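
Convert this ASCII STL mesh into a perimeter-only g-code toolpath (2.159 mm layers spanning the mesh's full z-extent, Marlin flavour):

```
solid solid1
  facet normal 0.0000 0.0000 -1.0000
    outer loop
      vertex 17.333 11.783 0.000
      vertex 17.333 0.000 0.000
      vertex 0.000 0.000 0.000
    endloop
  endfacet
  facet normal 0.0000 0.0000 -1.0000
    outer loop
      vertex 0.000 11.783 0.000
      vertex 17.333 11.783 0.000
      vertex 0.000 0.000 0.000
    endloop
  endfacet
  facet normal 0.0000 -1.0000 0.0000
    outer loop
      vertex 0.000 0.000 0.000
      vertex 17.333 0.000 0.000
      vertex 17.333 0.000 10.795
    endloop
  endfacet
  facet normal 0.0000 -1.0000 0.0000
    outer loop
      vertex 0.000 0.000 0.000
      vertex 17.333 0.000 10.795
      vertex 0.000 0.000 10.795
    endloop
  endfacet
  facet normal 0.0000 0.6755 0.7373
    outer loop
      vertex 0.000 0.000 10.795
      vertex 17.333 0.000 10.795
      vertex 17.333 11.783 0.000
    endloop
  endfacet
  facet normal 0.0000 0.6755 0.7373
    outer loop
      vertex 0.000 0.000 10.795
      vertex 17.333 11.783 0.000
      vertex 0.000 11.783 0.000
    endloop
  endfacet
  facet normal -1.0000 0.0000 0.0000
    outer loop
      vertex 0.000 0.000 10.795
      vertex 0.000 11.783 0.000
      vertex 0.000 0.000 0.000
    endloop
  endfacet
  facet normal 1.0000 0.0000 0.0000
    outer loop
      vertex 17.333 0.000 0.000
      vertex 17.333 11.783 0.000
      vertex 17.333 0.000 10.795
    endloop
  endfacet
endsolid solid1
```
; perimeter-only toolpath
G21 ; units = mm
G90 ; absolute positioning
G28 ; home
; layer 1
G0 Z2.159
G0 X0.000 Y0.000
G1 X17.333 Y0.000
G1 X17.333 Y9.426
G1 X0.000 Y9.426
G1 X0.000 Y0.000
; layer 2
G0 Z4.318
G0 X0.000 Y0.000
G1 X17.333 Y0.000
G1 X17.333 Y7.070
G1 X0.000 Y7.070
G1 X0.000 Y0.000
; layer 3
G0 Z6.477
G0 X0.000 Y0.000
G1 X17.333 Y0.000
G1 X17.333 Y4.713
G1 X0.000 Y4.713
G1 X0.000 Y0.000
; layer 4
G0 Z8.636
G0 X0.000 Y0.000
G1 X17.333 Y0.000
G1 X17.333 Y2.357
G1 X0.000 Y2.357
G1 X0.000 Y0.000
M2 ; end

The solid is a wedge (ramp): 17.3 × 11.8 mm base, rising to 10.8 mm along the y=0 edge and sloping linearly to z=0 at y=11.8. Slicing at Δz = 2.159 mm — 5 equal slices spanning the solid's height, so layer i sits at z = i·h/5 — gives 4 non-empty perimeters. Each is a 4-segment closed polygon; G0 lifts to the layer z and rapids to the start vertex, then G1 traces the edges. The cross-section shrinks linearly with z (the slice at the apex is degenerate and omitted).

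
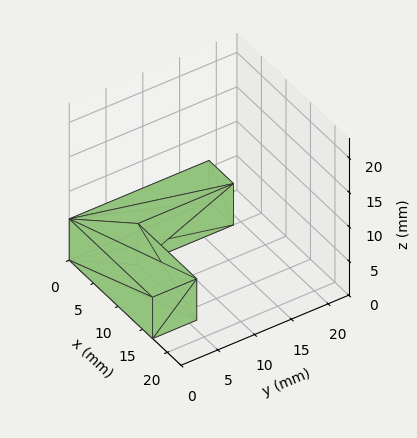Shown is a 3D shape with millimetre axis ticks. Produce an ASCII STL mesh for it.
Reading the render: the shape is an L-shaped prism: outer 17 × 19 mm, arm thicknesses ≈ 6 mm (horizontal) and 5 mm (vertical), extruded 6 mm in z (dimensions read to the nearest mm from the axis ticks). For the STL, each face is triangulated and given an outward normal.

solid part
  facet normal 0.0000 0.0000 -1.0000
    outer loop
      vertex 17.0 6.0 0.0
      vertex 17.0 0.0 0.0
      vertex 0.0 0.0 0.0
    endloop
  endfacet
  facet normal 0.0000 0.0000 -1.0000
    outer loop
      vertex 5.0 6.0 0.0
      vertex 17.0 6.0 0.0
      vertex 0.0 0.0 0.0
    endloop
  endfacet
  facet normal 0.0000 0.0000 -1.0000
    outer loop
      vertex 5.0 19.0 0.0
      vertex 5.0 6.0 0.0
      vertex 0.0 0.0 0.0
    endloop
  endfacet
  facet normal 0.0000 0.0000 -1.0000
    outer loop
      vertex 0.0 19.0 0.0
      vertex 5.0 19.0 0.0
      vertex 0.0 0.0 0.0
    endloop
  endfacet
  facet normal 0.0000 0.0000 1.0000
    outer loop
      vertex 0.0 0.0 6.0
      vertex 17.0 0.0 6.0
      vertex 17.0 6.0 6.0
    endloop
  endfacet
  facet normal 0.0000 0.0000 1.0000
    outer loop
      vertex 0.0 0.0 6.0
      vertex 17.0 6.0 6.0
      vertex 5.0 6.0 6.0
    endloop
  endfacet
  facet normal 0.0000 0.0000 1.0000
    outer loop
      vertex 0.0 0.0 6.0
      vertex 5.0 6.0 6.0
      vertex 5.0 19.0 6.0
    endloop
  endfacet
  facet normal 0.0000 0.0000 1.0000
    outer loop
      vertex 0.0 0.0 6.0
      vertex 5.0 19.0 6.0
      vertex 0.0 19.0 6.0
    endloop
  endfacet
  facet normal 0.0000 -1.0000 0.0000
    outer loop
      vertex 0.0 0.0 0.0
      vertex 17.0 0.0 0.0
      vertex 17.0 0.0 6.0
    endloop
  endfacet
  facet normal 0.0000 -1.0000 0.0000
    outer loop
      vertex 0.0 0.0 0.0
      vertex 17.0 0.0 6.0
      vertex 0.0 0.0 6.0
    endloop
  endfacet
  facet normal 1.0000 0.0000 0.0000
    outer loop
      vertex 17.0 0.0 0.0
      vertex 17.0 6.0 0.0
      vertex 17.0 6.0 6.0
    endloop
  endfacet
  facet normal 1.0000 0.0000 0.0000
    outer loop
      vertex 17.0 0.0 0.0
      vertex 17.0 6.0 6.0
      vertex 17.0 0.0 6.0
    endloop
  endfacet
  facet normal 0.0000 1.0000 0.0000
    outer loop
      vertex 17.0 6.0 0.0
      vertex 5.0 6.0 0.0
      vertex 5.0 6.0 6.0
    endloop
  endfacet
  facet normal 0.0000 1.0000 0.0000
    outer loop
      vertex 17.0 6.0 0.0
      vertex 5.0 6.0 6.0
      vertex 17.0 6.0 6.0
    endloop
  endfacet
  facet normal 1.0000 0.0000 0.0000
    outer loop
      vertex 5.0 6.0 0.0
      vertex 5.0 19.0 0.0
      vertex 5.0 19.0 6.0
    endloop
  endfacet
  facet normal 1.0000 0.0000 0.0000
    outer loop
      vertex 5.0 6.0 0.0
      vertex 5.0 19.0 6.0
      vertex 5.0 6.0 6.0
    endloop
  endfacet
  facet normal 0.0000 1.0000 0.0000
    outer loop
      vertex 5.0 19.0 0.0
      vertex 0.0 19.0 0.0
      vertex 0.0 19.0 6.0
    endloop
  endfacet
  facet normal 0.0000 1.0000 0.0000
    outer loop
      vertex 5.0 19.0 0.0
      vertex 0.0 19.0 6.0
      vertex 5.0 19.0 6.0
    endloop
  endfacet
  facet normal -1.0000 0.0000 0.0000
    outer loop
      vertex 0.0 19.0 0.0
      vertex 0.0 0.0 0.0
      vertex 0.0 0.0 6.0
    endloop
  endfacet
  facet normal -1.0000 0.0000 0.0000
    outer loop
      vertex 0.0 19.0 0.0
      vertex 0.0 0.0 6.0
      vertex 0.0 19.0 6.0
    endloop
  endfacet
endsolid part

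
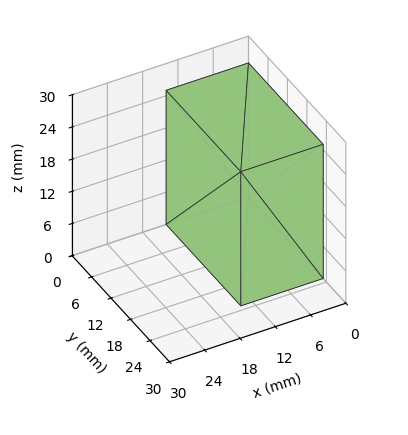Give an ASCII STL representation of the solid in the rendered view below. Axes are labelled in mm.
Reading the render: the shape is a rectangular box, roughly 14 × 23 mm footprint and 25 mm tall (dimensions read to the nearest mm from the axis ticks). For the STL, each face is triangulated and given an outward normal.

solid part
  facet normal 0.0000 0.0000 -1.0000
    outer loop
      vertex 14.0 23.0 0.0
      vertex 14.0 0.0 0.0
      vertex 0.0 0.0 0.0
    endloop
  endfacet
  facet normal 0.0000 0.0000 -1.0000
    outer loop
      vertex 0.0 23.0 0.0
      vertex 14.0 23.0 0.0
      vertex 0.0 0.0 0.0
    endloop
  endfacet
  facet normal 0.0000 0.0000 1.0000
    outer loop
      vertex 0.0 0.0 25.0
      vertex 14.0 0.0 25.0
      vertex 14.0 23.0 25.0
    endloop
  endfacet
  facet normal 0.0000 0.0000 1.0000
    outer loop
      vertex 0.0 0.0 25.0
      vertex 14.0 23.0 25.0
      vertex 0.0 23.0 25.0
    endloop
  endfacet
  facet normal 0.0000 -1.0000 0.0000
    outer loop
      vertex 0.0 0.0 0.0
      vertex 14.0 0.0 0.0
      vertex 14.0 0.0 25.0
    endloop
  endfacet
  facet normal 0.0000 -1.0000 0.0000
    outer loop
      vertex 0.0 0.0 0.0
      vertex 14.0 0.0 25.0
      vertex 0.0 0.0 25.0
    endloop
  endfacet
  facet normal 0.0000 1.0000 0.0000
    outer loop
      vertex 14.0 23.0 25.0
      vertex 14.0 23.0 0.0
      vertex 0.0 23.0 0.0
    endloop
  endfacet
  facet normal 0.0000 1.0000 0.0000
    outer loop
      vertex 0.0 23.0 25.0
      vertex 14.0 23.0 25.0
      vertex 0.0 23.0 0.0
    endloop
  endfacet
  facet normal -1.0000 0.0000 0.0000
    outer loop
      vertex 0.0 23.0 25.0
      vertex 0.0 23.0 0.0
      vertex 0.0 0.0 0.0
    endloop
  endfacet
  facet normal -1.0000 0.0000 0.0000
    outer loop
      vertex 0.0 0.0 25.0
      vertex 0.0 23.0 25.0
      vertex 0.0 0.0 0.0
    endloop
  endfacet
  facet normal 1.0000 0.0000 0.0000
    outer loop
      vertex 14.0 0.0 0.0
      vertex 14.0 23.0 0.0
      vertex 14.0 23.0 25.0
    endloop
  endfacet
  facet normal 1.0000 0.0000 0.0000
    outer loop
      vertex 14.0 0.0 0.0
      vertex 14.0 23.0 25.0
      vertex 14.0 0.0 25.0
    endloop
  endfacet
endsolid part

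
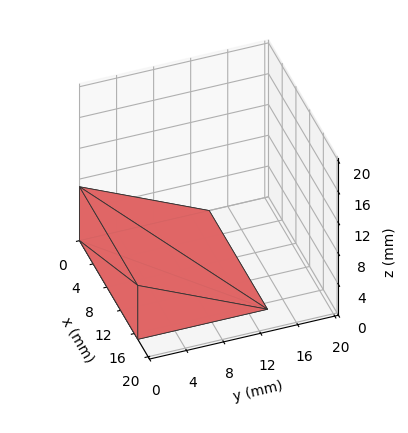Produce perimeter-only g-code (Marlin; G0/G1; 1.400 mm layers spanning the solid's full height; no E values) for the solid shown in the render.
Reading the render: the shape is a wedge (ramp): 17 × 14 mm base, rising to 7 mm along the y=0 edge and sloping linearly to z=0 at y=14 (dimensions read to the nearest mm from the axis ticks). For the g-code, the solid's height is divided into equal slices at the stated Δz and each level perimeter traced with G1 moves after a G0 lift.

; perimeter-only toolpath
G21 ; units = mm
G90 ; absolute positioning
G28 ; home
; layer 1
G0 Z1.400
G0 X0.000 Y0.000
G1 X17.000 Y0.000
G1 X17.000 Y11.200
G1 X0.000 Y11.200
G1 X0.000 Y0.000
; layer 2
G0 Z2.800
G0 X0.000 Y0.000
G1 X17.000 Y0.000
G1 X17.000 Y8.400
G1 X0.000 Y8.400
G1 X0.000 Y0.000
; layer 3
G0 Z4.200
G0 X0.000 Y0.000
G1 X17.000 Y0.000
G1 X17.000 Y5.600
G1 X0.000 Y5.600
G1 X0.000 Y0.000
; layer 4
G0 Z5.600
G0 X0.000 Y0.000
G1 X17.000 Y0.000
G1 X17.000 Y2.800
G1 X0.000 Y2.800
G1 X0.000 Y0.000
M2 ; end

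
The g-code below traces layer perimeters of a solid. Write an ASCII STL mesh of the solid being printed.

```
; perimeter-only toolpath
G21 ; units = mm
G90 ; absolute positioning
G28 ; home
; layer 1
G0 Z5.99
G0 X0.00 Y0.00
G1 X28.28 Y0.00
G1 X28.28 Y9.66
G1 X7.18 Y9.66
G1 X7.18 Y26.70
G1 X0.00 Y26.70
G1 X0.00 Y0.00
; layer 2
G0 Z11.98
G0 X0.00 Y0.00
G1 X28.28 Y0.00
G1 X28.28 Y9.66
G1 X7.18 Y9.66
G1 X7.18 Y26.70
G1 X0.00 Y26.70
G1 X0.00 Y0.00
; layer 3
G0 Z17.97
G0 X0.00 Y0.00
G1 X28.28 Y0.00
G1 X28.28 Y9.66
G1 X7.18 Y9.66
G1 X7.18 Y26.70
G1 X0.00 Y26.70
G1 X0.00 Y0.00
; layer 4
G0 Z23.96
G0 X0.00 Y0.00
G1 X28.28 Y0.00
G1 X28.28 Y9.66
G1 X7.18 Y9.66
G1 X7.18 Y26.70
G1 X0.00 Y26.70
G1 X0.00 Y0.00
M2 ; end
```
solid part
  facet normal 0.0000 0.0000 -1.0000
    outer loop
      vertex 28.28 9.66 0.00
      vertex 28.28 0.00 0.00
      vertex 0.00 0.00 0.00
    endloop
  endfacet
  facet normal 0.0000 0.0000 -1.0000
    outer loop
      vertex 7.18 9.66 0.00
      vertex 28.28 9.66 0.00
      vertex 0.00 0.00 0.00
    endloop
  endfacet
  facet normal 0.0000 0.0000 -1.0000
    outer loop
      vertex 7.18 26.70 0.00
      vertex 7.18 9.66 0.00
      vertex 0.00 0.00 0.00
    endloop
  endfacet
  facet normal 0.0000 0.0000 -1.0000
    outer loop
      vertex 0.00 26.70 0.00
      vertex 7.18 26.70 0.00
      vertex 0.00 0.00 0.00
    endloop
  endfacet
  facet normal 0.0000 0.0000 1.0000
    outer loop
      vertex 0.00 0.00 23.96
      vertex 28.28 0.00 23.96
      vertex 28.28 9.66 23.96
    endloop
  endfacet
  facet normal 0.0000 0.0000 1.0000
    outer loop
      vertex 0.00 0.00 23.96
      vertex 28.28 9.66 23.96
      vertex 7.18 9.66 23.96
    endloop
  endfacet
  facet normal 0.0000 0.0000 1.0000
    outer loop
      vertex 0.00 0.00 23.96
      vertex 7.18 9.66 23.96
      vertex 7.18 26.70 23.96
    endloop
  endfacet
  facet normal 0.0000 0.0000 1.0000
    outer loop
      vertex 0.00 0.00 23.96
      vertex 7.18 26.70 23.96
      vertex 0.00 26.70 23.96
    endloop
  endfacet
  facet normal 0.0000 -1.0000 0.0000
    outer loop
      vertex 0.00 0.00 0.00
      vertex 28.28 0.00 0.00
      vertex 28.28 0.00 23.96
    endloop
  endfacet
  facet normal 0.0000 -1.0000 0.0000
    outer loop
      vertex 0.00 0.00 0.00
      vertex 28.28 0.00 23.96
      vertex 0.00 0.00 23.96
    endloop
  endfacet
  facet normal 1.0000 0.0000 0.0000
    outer loop
      vertex 28.28 0.00 0.00
      vertex 28.28 9.66 0.00
      vertex 28.28 9.66 23.96
    endloop
  endfacet
  facet normal 1.0000 0.0000 0.0000
    outer loop
      vertex 28.28 0.00 0.00
      vertex 28.28 9.66 23.96
      vertex 28.28 0.00 23.96
    endloop
  endfacet
  facet normal 0.0000 1.0000 0.0000
    outer loop
      vertex 28.28 9.66 0.00
      vertex 7.18 9.66 0.00
      vertex 7.18 9.66 23.96
    endloop
  endfacet
  facet normal 0.0000 1.0000 0.0000
    outer loop
      vertex 28.28 9.66 0.00
      vertex 7.18 9.66 23.96
      vertex 28.28 9.66 23.96
    endloop
  endfacet
  facet normal 1.0000 0.0000 0.0000
    outer loop
      vertex 7.18 9.66 0.00
      vertex 7.18 26.70 0.00
      vertex 7.18 26.70 23.96
    endloop
  endfacet
  facet normal 1.0000 0.0000 0.0000
    outer loop
      vertex 7.18 9.66 0.00
      vertex 7.18 26.70 23.96
      vertex 7.18 9.66 23.96
    endloop
  endfacet
  facet normal 0.0000 1.0000 0.0000
    outer loop
      vertex 7.18 26.70 0.00
      vertex 0.00 26.70 0.00
      vertex 0.00 26.70 23.96
    endloop
  endfacet
  facet normal 0.0000 1.0000 0.0000
    outer loop
      vertex 7.18 26.70 0.00
      vertex 0.00 26.70 23.96
      vertex 7.18 26.70 23.96
    endloop
  endfacet
  facet normal -1.0000 0.0000 0.0000
    outer loop
      vertex 0.00 26.70 0.00
      vertex 0.00 0.00 0.00
      vertex 0.00 0.00 23.96
    endloop
  endfacet
  facet normal -1.0000 0.0000 0.0000
    outer loop
      vertex 0.00 26.70 0.00
      vertex 0.00 0.00 23.96
      vertex 0.00 26.70 23.96
    endloop
  endfacet
endsolid part

The G0 Z moves step by Δz≈5.99 mm. Every layer's G1 loop is the same polygon, so the solid is a straight extrusion of it from z=0 to z≈24. Closing with flat bottom and top caps and triangulating gives 20 facets — an L-shaped prism: outer 28.3 × 26.7 mm, arm thicknesses ≈ 9.66 mm (horizontal) and 7.18 mm (vertical), extruded 24 mm in z.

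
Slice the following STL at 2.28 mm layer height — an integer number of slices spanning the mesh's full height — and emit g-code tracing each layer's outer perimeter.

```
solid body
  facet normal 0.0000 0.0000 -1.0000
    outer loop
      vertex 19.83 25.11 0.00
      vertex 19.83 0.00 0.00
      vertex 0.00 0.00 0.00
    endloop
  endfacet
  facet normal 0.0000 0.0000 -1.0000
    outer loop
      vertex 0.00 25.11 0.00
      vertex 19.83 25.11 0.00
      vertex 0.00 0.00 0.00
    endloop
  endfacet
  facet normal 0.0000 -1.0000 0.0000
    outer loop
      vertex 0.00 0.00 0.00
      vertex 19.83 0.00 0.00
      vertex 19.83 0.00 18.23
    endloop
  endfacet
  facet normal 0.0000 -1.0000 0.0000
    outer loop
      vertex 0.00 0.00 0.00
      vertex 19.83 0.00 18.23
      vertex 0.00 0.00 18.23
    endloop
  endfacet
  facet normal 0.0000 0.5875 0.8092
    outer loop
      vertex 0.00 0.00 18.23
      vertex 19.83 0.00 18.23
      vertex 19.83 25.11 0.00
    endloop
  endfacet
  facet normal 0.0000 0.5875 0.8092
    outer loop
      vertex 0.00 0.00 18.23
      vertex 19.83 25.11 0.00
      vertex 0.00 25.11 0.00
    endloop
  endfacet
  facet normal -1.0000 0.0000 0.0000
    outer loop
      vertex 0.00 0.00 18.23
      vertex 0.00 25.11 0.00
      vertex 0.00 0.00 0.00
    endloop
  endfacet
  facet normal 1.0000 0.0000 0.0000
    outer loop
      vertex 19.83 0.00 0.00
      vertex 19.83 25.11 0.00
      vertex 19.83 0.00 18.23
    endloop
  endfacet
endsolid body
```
; perimeter-only toolpath
G21 ; units = mm
G90 ; absolute positioning
G28 ; home
; layer 1
G0 Z2.28
G0 X0.00 Y0.00
G1 X19.83 Y0.00
G1 X19.83 Y21.97
G1 X0.00 Y21.97
G1 X0.00 Y0.00
; layer 2
G0 Z4.56
G0 X0.00 Y0.00
G1 X19.83 Y0.00
G1 X19.83 Y18.83
G1 X0.00 Y18.83
G1 X0.00 Y0.00
; layer 3
G0 Z6.84
G0 X0.00 Y0.00
G1 X19.83 Y0.00
G1 X19.83 Y15.69
G1 X0.00 Y15.69
G1 X0.00 Y0.00
; layer 4
G0 Z9.12
G0 X0.00 Y0.00
G1 X19.83 Y0.00
G1 X19.83 Y12.55
G1 X0.00 Y12.55
G1 X0.00 Y0.00
; layer 5
G0 Z11.39
G0 X0.00 Y0.00
G1 X19.83 Y0.00
G1 X19.83 Y9.42
G1 X0.00 Y9.42
G1 X0.00 Y0.00
; layer 6
G0 Z13.67
G0 X0.00 Y0.00
G1 X19.83 Y0.00
G1 X19.83 Y6.28
G1 X0.00 Y6.28
G1 X0.00 Y0.00
; layer 7
G0 Z15.95
G0 X0.00 Y0.00
G1 X19.83 Y0.00
G1 X19.83 Y3.14
G1 X0.00 Y3.14
G1 X0.00 Y0.00
M2 ; end

The solid is a wedge (ramp): 19.8 × 25.1 mm base, rising to 18.2 mm along the y=0 edge and sloping linearly to z=0 at y=25.1. Slicing at Δz = 2.28 mm — 8 equal slices spanning the solid's height, so layer i sits at z = i·h/8 — gives 7 non-empty perimeters. Each is a 4-segment closed polygon; G0 lifts to the layer z and rapids to the start vertex, then G1 traces the edges. The cross-section shrinks linearly with z (the slice at the apex is degenerate and omitted).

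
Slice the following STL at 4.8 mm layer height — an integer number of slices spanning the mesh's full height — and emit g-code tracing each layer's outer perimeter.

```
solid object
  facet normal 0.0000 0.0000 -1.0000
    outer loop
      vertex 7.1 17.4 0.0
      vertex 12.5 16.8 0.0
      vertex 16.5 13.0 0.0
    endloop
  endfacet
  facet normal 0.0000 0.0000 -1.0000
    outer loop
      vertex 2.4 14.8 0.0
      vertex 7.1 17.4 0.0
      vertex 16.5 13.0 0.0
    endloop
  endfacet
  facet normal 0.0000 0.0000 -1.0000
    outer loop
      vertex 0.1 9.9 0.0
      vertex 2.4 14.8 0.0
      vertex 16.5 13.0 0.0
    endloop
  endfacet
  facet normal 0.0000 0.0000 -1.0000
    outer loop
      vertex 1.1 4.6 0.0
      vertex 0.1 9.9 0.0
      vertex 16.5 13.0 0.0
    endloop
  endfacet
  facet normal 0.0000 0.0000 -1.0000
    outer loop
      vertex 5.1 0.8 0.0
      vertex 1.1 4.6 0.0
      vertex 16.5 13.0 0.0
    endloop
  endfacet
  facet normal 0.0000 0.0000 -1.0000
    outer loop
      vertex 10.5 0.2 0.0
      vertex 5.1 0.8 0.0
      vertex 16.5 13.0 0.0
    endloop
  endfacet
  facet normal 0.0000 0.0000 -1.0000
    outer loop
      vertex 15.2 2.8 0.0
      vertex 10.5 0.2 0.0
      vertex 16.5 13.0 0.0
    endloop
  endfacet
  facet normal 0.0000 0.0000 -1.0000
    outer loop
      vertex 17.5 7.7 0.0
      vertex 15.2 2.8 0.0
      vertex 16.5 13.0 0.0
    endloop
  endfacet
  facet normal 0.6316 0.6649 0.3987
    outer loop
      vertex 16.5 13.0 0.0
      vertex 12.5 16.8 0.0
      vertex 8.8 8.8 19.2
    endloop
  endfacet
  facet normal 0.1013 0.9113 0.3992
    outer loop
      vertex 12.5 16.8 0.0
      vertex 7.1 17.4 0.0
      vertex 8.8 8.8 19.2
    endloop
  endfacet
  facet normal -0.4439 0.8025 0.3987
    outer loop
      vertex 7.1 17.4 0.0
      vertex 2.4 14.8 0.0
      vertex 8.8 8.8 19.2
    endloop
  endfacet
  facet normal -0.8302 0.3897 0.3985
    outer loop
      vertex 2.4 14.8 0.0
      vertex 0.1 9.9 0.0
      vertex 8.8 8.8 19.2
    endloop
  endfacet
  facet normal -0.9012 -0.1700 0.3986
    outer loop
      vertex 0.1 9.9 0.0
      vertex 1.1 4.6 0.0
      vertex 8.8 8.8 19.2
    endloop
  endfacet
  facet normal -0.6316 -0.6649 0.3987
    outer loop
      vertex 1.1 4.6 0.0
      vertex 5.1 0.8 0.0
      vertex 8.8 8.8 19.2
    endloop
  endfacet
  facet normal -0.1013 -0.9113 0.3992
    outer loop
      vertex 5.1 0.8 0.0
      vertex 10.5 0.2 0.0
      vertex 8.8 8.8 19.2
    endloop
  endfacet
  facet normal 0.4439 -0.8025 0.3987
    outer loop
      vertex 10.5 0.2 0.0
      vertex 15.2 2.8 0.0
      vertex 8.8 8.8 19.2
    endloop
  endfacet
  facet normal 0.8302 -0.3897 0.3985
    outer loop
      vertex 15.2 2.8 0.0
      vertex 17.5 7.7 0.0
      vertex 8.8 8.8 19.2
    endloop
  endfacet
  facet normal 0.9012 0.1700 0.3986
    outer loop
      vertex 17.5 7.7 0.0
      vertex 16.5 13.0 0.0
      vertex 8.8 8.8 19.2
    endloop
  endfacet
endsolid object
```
; perimeter-only toolpath
G21 ; units = mm
G90 ; absolute positioning
G28 ; home
; layer 1
G0 Z4.8
G0 X14.6 Y11.9
G1 X11.6 Y14.8
G1 X7.5 Y15.2
G1 X4.0 Y13.3
G1 X2.3 Y9.6
G1 X3.0 Y5.7
G1 X6.0 Y2.8
G1 X10.1 Y2.4
G1 X13.6 Y4.3
G1 X15.3 Y8.0
G1 X14.6 Y11.9
; layer 2
G0 Z9.6
G0 X12.7 Y10.9
G1 X10.7 Y12.8
G1 X8.0 Y13.1
G1 X5.6 Y11.8
G1 X4.5 Y9.4
G1 X5.0 Y6.7
G1 X7.0 Y4.8
G1 X9.7 Y4.5
G1 X12.0 Y5.8
G1 X13.2 Y8.2
G1 X12.7 Y10.9
; layer 3
G0 Z14.4
G0 X10.7 Y9.9
G1 X9.7 Y10.8
G1 X8.4 Y10.9
G1 X7.2 Y10.3
G1 X6.6 Y9.1
G1 X6.9 Y7.8
G1 X7.9 Y6.8
G1 X9.2 Y6.7
G1 X10.4 Y7.3
G1 X11.0 Y8.5
G1 X10.7 Y9.9
M2 ; end

The solid is a regular 10-sided pyramid, base circumscribed radius ≈ 8.8 mm, apex at z ≈ 19.2 mm. Slicing at Δz = 4.8 mm — 4 equal slices spanning the solid's height, so layer i sits at z = i·h/4 — gives 3 non-empty perimeters. Each is a 10-segment closed polygon; G0 lifts to the layer z and rapids to the start vertex, then G1 traces the edges. The cross-section shrinks linearly with z (the slice at the apex is degenerate and omitted).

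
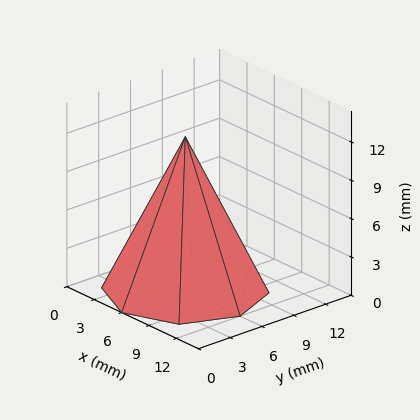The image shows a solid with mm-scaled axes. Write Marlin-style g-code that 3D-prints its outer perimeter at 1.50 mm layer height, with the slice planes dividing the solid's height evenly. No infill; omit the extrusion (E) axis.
Reading the render: the shape is a regular 8-sided pyramid, base circumscribed radius ≈ 6 mm, apex at z ≈ 12 mm (dimensions read to the nearest mm from the axis ticks). For the g-code, the solid's height is divided into equal slices at the stated Δz and each level perimeter traced with G1 moves after a G0 lift.

; perimeter-only toolpath
G21 ; units = mm
G90 ; absolute positioning
G28 ; home
; layer 1
G0 Z1.50
G0 X11.25 Y6.00
G1 X9.71 Y9.71
G1 X6.00 Y11.25
G1 X2.29 Y9.71
G1 X0.75 Y6.00
G1 X2.29 Y2.29
G1 X6.00 Y0.75
G1 X9.71 Y2.29
G1 X11.25 Y6.00
; layer 2
G0 Z3.00
G0 X10.50 Y6.00
G1 X9.18 Y9.18
G1 X6.00 Y10.50
G1 X2.82 Y9.18
G1 X1.50 Y6.00
G1 X2.82 Y2.82
G1 X6.00 Y1.50
G1 X9.18 Y2.82
G1 X10.50 Y6.00
; layer 3
G0 Z4.50
G0 X9.75 Y6.00
G1 X8.65 Y8.65
G1 X6.00 Y9.75
G1 X3.35 Y8.65
G1 X2.25 Y6.00
G1 X3.35 Y3.35
G1 X6.00 Y2.25
G1 X8.65 Y3.35
G1 X9.75 Y6.00
; layer 4
G0 Z6.00
G0 X9.00 Y6.00
G1 X8.12 Y8.12
G1 X6.00 Y9.00
G1 X3.88 Y8.12
G1 X3.00 Y6.00
G1 X3.88 Y3.88
G1 X6.00 Y3.00
G1 X8.12 Y3.88
G1 X9.00 Y6.00
; layer 5
G0 Z7.50
G0 X8.25 Y6.00
G1 X7.59 Y7.59
G1 X6.00 Y8.25
G1 X4.41 Y7.59
G1 X3.75 Y6.00
G1 X4.41 Y4.41
G1 X6.00 Y3.75
G1 X7.59 Y4.41
G1 X8.25 Y6.00
; layer 6
G0 Z9.00
G0 X7.50 Y6.00
G1 X7.06 Y7.06
G1 X6.00 Y7.50
G1 X4.94 Y7.06
G1 X4.50 Y6.00
G1 X4.94 Y4.94
G1 X6.00 Y4.50
G1 X7.06 Y4.94
G1 X7.50 Y6.00
; layer 7
G0 Z10.50
G0 X6.75 Y6.00
G1 X6.53 Y6.53
G1 X6.00 Y6.75
G1 X5.47 Y6.53
G1 X5.25 Y6.00
G1 X5.47 Y5.47
G1 X6.00 Y5.25
G1 X6.53 Y5.47
G1 X6.75 Y6.00
M2 ; end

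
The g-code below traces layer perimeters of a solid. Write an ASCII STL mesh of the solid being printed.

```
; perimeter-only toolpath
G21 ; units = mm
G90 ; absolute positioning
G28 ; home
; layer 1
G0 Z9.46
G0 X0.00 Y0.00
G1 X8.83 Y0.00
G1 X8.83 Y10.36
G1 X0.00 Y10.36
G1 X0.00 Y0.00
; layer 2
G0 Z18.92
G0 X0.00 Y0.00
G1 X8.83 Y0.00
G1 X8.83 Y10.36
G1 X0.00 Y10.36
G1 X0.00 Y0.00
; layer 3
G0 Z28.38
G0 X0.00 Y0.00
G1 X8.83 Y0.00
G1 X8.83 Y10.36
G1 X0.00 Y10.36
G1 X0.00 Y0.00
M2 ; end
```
solid part
  facet normal 0.0000 0.0000 -1.0000
    outer loop
      vertex 8.83 10.36 0.00
      vertex 8.83 0.00 0.00
      vertex 0.00 0.00 0.00
    endloop
  endfacet
  facet normal 0.0000 0.0000 -1.0000
    outer loop
      vertex 0.00 10.36 0.00
      vertex 8.83 10.36 0.00
      vertex 0.00 0.00 0.00
    endloop
  endfacet
  facet normal 0.0000 0.0000 1.0000
    outer loop
      vertex 0.00 0.00 28.38
      vertex 8.83 0.00 28.38
      vertex 8.83 10.36 28.38
    endloop
  endfacet
  facet normal 0.0000 0.0000 1.0000
    outer loop
      vertex 0.00 0.00 28.38
      vertex 8.83 10.36 28.38
      vertex 0.00 10.36 28.38
    endloop
  endfacet
  facet normal 0.0000 -1.0000 0.0000
    outer loop
      vertex 0.00 0.00 0.00
      vertex 8.83 0.00 0.00
      vertex 8.83 0.00 28.38
    endloop
  endfacet
  facet normal 0.0000 -1.0000 0.0000
    outer loop
      vertex 0.00 0.00 0.00
      vertex 8.83 0.00 28.38
      vertex 0.00 0.00 28.38
    endloop
  endfacet
  facet normal 0.0000 1.0000 0.0000
    outer loop
      vertex 8.83 10.36 28.38
      vertex 8.83 10.36 0.00
      vertex 0.00 10.36 0.00
    endloop
  endfacet
  facet normal 0.0000 1.0000 0.0000
    outer loop
      vertex 0.00 10.36 28.38
      vertex 8.83 10.36 28.38
      vertex 0.00 10.36 0.00
    endloop
  endfacet
  facet normal -1.0000 0.0000 0.0000
    outer loop
      vertex 0.00 10.36 28.38
      vertex 0.00 10.36 0.00
      vertex 0.00 0.00 0.00
    endloop
  endfacet
  facet normal -1.0000 0.0000 0.0000
    outer loop
      vertex 0.00 0.00 28.38
      vertex 0.00 10.36 28.38
      vertex 0.00 0.00 0.00
    endloop
  endfacet
  facet normal 1.0000 0.0000 0.0000
    outer loop
      vertex 8.83 0.00 0.00
      vertex 8.83 10.36 0.00
      vertex 8.83 10.36 28.38
    endloop
  endfacet
  facet normal 1.0000 0.0000 0.0000
    outer loop
      vertex 8.83 0.00 0.00
      vertex 8.83 10.36 28.38
      vertex 8.83 0.00 28.38
    endloop
  endfacet
endsolid part

The G0 Z moves step by Δz≈9.46 mm. Every layer's G1 loop is the same polygon, so the solid is a straight extrusion of it from z=0 to z≈28.4. Closing with flat bottom and top caps and triangulating gives 12 facets — a rectangular box, roughly 8.83 × 10.4 mm footprint and 28.4 mm tall.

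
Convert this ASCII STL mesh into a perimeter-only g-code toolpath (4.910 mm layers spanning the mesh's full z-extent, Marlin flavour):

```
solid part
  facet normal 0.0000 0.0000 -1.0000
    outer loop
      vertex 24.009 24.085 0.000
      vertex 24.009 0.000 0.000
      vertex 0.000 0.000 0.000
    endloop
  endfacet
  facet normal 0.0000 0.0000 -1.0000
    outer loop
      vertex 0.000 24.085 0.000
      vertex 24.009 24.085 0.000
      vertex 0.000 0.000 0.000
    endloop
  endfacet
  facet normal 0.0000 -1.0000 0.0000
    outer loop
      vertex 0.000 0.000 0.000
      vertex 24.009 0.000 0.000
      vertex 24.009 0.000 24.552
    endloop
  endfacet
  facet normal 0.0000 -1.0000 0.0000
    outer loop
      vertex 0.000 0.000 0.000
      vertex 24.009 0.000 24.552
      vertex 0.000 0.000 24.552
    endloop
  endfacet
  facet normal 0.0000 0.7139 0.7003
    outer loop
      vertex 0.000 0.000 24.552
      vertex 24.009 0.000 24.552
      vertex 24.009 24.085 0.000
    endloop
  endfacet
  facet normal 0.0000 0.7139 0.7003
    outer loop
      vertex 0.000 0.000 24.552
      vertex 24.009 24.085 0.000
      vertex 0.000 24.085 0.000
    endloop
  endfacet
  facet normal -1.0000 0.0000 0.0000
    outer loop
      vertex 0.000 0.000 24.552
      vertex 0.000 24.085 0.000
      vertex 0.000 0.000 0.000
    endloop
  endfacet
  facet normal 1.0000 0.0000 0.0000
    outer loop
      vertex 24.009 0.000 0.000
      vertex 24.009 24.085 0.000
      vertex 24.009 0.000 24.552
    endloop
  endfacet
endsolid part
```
; perimeter-only toolpath
G21 ; units = mm
G90 ; absolute positioning
G28 ; home
; layer 1
G0 Z4.910
G0 X0.000 Y0.000
G1 X24.009 Y0.000
G1 X24.009 Y19.268
G1 X0.000 Y19.268
G1 X0.000 Y0.000
; layer 2
G0 Z9.821
G0 X0.000 Y0.000
G1 X24.009 Y0.000
G1 X24.009 Y14.451
G1 X0.000 Y14.451
G1 X0.000 Y0.000
; layer 3
G0 Z14.731
G0 X0.000 Y0.000
G1 X24.009 Y0.000
G1 X24.009 Y9.634
G1 X0.000 Y9.634
G1 X0.000 Y0.000
; layer 4
G0 Z19.642
G0 X0.000 Y0.000
G1 X24.009 Y0.000
G1 X24.009 Y4.817
G1 X0.000 Y4.817
G1 X0.000 Y0.000
M2 ; end

The solid is a wedge (ramp): 24 × 24.1 mm base, rising to 24.6 mm along the y=0 edge and sloping linearly to z=0 at y=24.1. Slicing at Δz = 4.910 mm — 5 equal slices spanning the solid's height, so layer i sits at z = i·h/5 — gives 4 non-empty perimeters. Each is a 4-segment closed polygon; G0 lifts to the layer z and rapids to the start vertex, then G1 traces the edges. The cross-section shrinks linearly with z (the slice at the apex is degenerate and omitted).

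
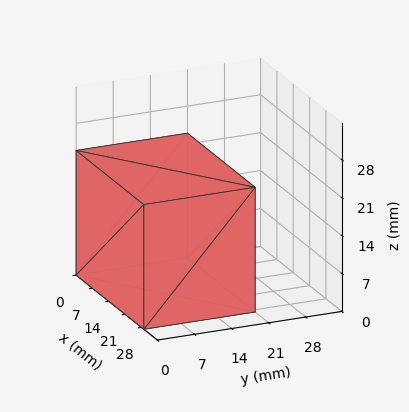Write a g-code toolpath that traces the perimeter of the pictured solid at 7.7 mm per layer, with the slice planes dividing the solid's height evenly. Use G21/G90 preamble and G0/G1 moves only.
Reading the render: the shape is a rectangular box, roughly 29 × 21 mm footprint and 23 mm tall (dimensions read to the nearest mm from the axis ticks). For the g-code, the solid's height is divided into equal slices at the stated Δz and each level perimeter traced with G1 moves after a G0 lift.

; perimeter-only toolpath
G21 ; units = mm
G90 ; absolute positioning
G28 ; home
; layer 1
G0 Z7.7
G0 X0.0 Y0.0
G1 X29.0 Y0.0
G1 X29.0 Y21.0
G1 X0.0 Y21.0
G1 X0.0 Y0.0
; layer 2
G0 Z15.3
G0 X0.0 Y0.0
G1 X29.0 Y0.0
G1 X29.0 Y21.0
G1 X0.0 Y21.0
G1 X0.0 Y0.0
; layer 3
G0 Z23.0
G0 X0.0 Y0.0
G1 X29.0 Y0.0
G1 X29.0 Y21.0
G1 X0.0 Y21.0
G1 X0.0 Y0.0
M2 ; end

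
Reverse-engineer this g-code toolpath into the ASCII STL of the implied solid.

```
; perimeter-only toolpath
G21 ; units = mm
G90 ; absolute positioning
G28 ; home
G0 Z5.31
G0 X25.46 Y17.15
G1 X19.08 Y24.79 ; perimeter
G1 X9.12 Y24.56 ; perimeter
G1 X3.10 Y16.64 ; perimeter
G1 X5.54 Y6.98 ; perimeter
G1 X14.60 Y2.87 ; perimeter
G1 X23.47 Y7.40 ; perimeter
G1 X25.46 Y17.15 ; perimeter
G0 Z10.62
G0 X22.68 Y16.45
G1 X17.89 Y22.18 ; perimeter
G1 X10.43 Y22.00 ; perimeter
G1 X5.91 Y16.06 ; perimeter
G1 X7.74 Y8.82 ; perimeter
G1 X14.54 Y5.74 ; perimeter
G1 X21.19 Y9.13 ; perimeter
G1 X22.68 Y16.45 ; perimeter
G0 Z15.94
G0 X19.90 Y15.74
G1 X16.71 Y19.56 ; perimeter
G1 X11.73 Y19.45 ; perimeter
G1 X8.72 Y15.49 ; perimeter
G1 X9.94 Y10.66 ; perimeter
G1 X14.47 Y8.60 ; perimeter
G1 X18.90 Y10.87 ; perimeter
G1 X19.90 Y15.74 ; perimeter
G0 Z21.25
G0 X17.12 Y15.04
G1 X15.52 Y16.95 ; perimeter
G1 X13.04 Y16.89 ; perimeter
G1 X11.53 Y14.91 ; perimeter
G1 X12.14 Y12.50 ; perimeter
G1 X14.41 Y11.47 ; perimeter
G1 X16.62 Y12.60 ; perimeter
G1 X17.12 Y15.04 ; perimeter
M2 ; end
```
solid part
  facet normal 0.0000 0.0000 -1.0000
    outer loop
      vertex 7.82 27.11 0.00
      vertex 20.26 27.40 0.00
      vertex 28.24 17.85 0.00
    endloop
  endfacet
  facet normal 0.0000 0.0000 -1.0000
    outer loop
      vertex 0.29 17.21 0.00
      vertex 7.82 27.11 0.00
      vertex 28.24 17.85 0.00
    endloop
  endfacet
  facet normal 0.0000 0.0000 -1.0000
    outer loop
      vertex 3.34 5.14 0.00
      vertex 0.29 17.21 0.00
      vertex 28.24 17.85 0.00
    endloop
  endfacet
  facet normal 0.0000 0.0000 -1.0000
    outer loop
      vertex 14.67 0.00 0.00
      vertex 3.34 5.14 0.00
      vertex 28.24 17.85 0.00
    endloop
  endfacet
  facet normal 0.0000 0.0000 -1.0000
    outer loop
      vertex 25.75 5.66 0.00
      vertex 14.67 0.00 0.00
      vertex 28.24 17.85 0.00
    endloop
  endfacet
  facet normal 0.6901 0.5766 0.4374
    outer loop
      vertex 28.24 17.85 0.00
      vertex 20.26 27.40 0.00
      vertex 14.34 14.34 26.56
    endloop
  endfacet
  facet normal -0.0210 0.8990 0.4374
    outer loop
      vertex 20.26 27.40 0.00
      vertex 7.82 27.11 0.00
      vertex 14.34 14.34 26.56
    endloop
  endfacet
  facet normal -0.7157 0.5444 0.4374
    outer loop
      vertex 7.82 27.11 0.00
      vertex 0.29 17.21 0.00
      vertex 14.34 14.34 26.56
    endloop
  endfacet
  facet normal -0.8719 -0.2203 0.4374
    outer loop
      vertex 0.29 17.21 0.00
      vertex 3.34 5.14 0.00
      vertex 14.34 14.34 26.56
    endloop
  endfacet
  facet normal -0.3715 -0.8189 0.4375
    outer loop
      vertex 3.34 5.14 0.00
      vertex 14.67 0.00 0.00
      vertex 14.34 14.34 26.56
    endloop
  endfacet
  facet normal 0.4091 -0.8008 0.4374
    outer loop
      vertex 14.67 0.00 0.00
      vertex 25.75 5.66 0.00
      vertex 14.34 14.34 26.56
    endloop
  endfacet
  facet normal 0.8811 -0.1800 0.4373
    outer loop
      vertex 25.75 5.66 0.00
      vertex 28.24 17.85 0.00
      vertex 14.34 14.34 26.56
    endloop
  endfacet
endsolid part

The G0 Z moves step by Δz≈5.31 mm. The G1 loops shrink linearly with z, so the solid tapers from its base footprint up to z≈26.6. Closing with a flat bottom cap and the tapered top and triangulating gives 12 facets — a regular 7-sided pyramid, base circumscribed radius ≈ 14.3 mm, apex at z ≈ 26.6 mm.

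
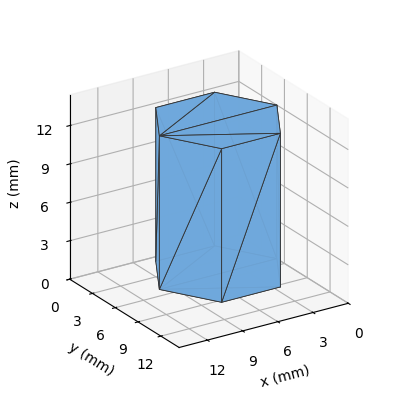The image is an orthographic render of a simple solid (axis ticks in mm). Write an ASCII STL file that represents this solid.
Reading the render: the shape is a regular 6-sided prism (a cylinder approximated with 6 flat sides), circumscribed radius ≈ 5 mm, height ≈ 12 mm (dimensions read to the nearest mm from the axis ticks). For the STL, each face is triangulated and given an outward normal.

solid part
  facet normal 0.0000 0.0000 -1.0000
    outer loop
      vertex 2.500 9.330 0.000
      vertex 7.500 9.330 0.000
      vertex 10.000 5.000 0.000
    endloop
  endfacet
  facet normal 0.0000 0.0000 -1.0000
    outer loop
      vertex 0.000 5.000 0.000
      vertex 2.500 9.330 0.000
      vertex 10.000 5.000 0.000
    endloop
  endfacet
  facet normal 0.0000 0.0000 -1.0000
    outer loop
      vertex 2.500 0.670 0.000
      vertex 0.000 5.000 0.000
      vertex 10.000 5.000 0.000
    endloop
  endfacet
  facet normal 0.0000 0.0000 -1.0000
    outer loop
      vertex 7.500 0.670 0.000
      vertex 2.500 0.670 0.000
      vertex 10.000 5.000 0.000
    endloop
  endfacet
  facet normal 0.0000 0.0000 1.0000
    outer loop
      vertex 10.000 5.000 12.000
      vertex 7.500 9.330 12.000
      vertex 2.500 9.330 12.000
    endloop
  endfacet
  facet normal 0.0000 0.0000 1.0000
    outer loop
      vertex 10.000 5.000 12.000
      vertex 2.500 9.330 12.000
      vertex 0.000 5.000 12.000
    endloop
  endfacet
  facet normal 0.0000 0.0000 1.0000
    outer loop
      vertex 10.000 5.000 12.000
      vertex 0.000 5.000 12.000
      vertex 2.500 0.670 12.000
    endloop
  endfacet
  facet normal 0.0000 0.0000 1.0000
    outer loop
      vertex 10.000 5.000 12.000
      vertex 2.500 0.670 12.000
      vertex 7.500 0.670 12.000
    endloop
  endfacet
  facet normal 0.8660 0.5000 0.0000
    outer loop
      vertex 10.000 5.000 0.000
      vertex 7.500 9.330 0.000
      vertex 7.500 9.330 12.000
    endloop
  endfacet
  facet normal 0.8660 0.5000 0.0000
    outer loop
      vertex 10.000 5.000 0.000
      vertex 7.500 9.330 12.000
      vertex 10.000 5.000 12.000
    endloop
  endfacet
  facet normal 0.0000 1.0000 0.0000
    outer loop
      vertex 7.500 9.330 0.000
      vertex 2.500 9.330 0.000
      vertex 2.500 9.330 12.000
    endloop
  endfacet
  facet normal 0.0000 1.0000 0.0000
    outer loop
      vertex 7.500 9.330 0.000
      vertex 2.500 9.330 12.000
      vertex 7.500 9.330 12.000
    endloop
  endfacet
  facet normal -0.8660 0.5000 0.0000
    outer loop
      vertex 2.500 9.330 0.000
      vertex 0.000 5.000 0.000
      vertex 0.000 5.000 12.000
    endloop
  endfacet
  facet normal -0.8660 0.5000 0.0000
    outer loop
      vertex 2.500 9.330 0.000
      vertex 0.000 5.000 12.000
      vertex 2.500 9.330 12.000
    endloop
  endfacet
  facet normal -0.8660 -0.5000 0.0000
    outer loop
      vertex 0.000 5.000 0.000
      vertex 2.500 0.670 0.000
      vertex 2.500 0.670 12.000
    endloop
  endfacet
  facet normal -0.8660 -0.5000 0.0000
    outer loop
      vertex 0.000 5.000 0.000
      vertex 2.500 0.670 12.000
      vertex 0.000 5.000 12.000
    endloop
  endfacet
  facet normal 0.0000 -1.0000 0.0000
    outer loop
      vertex 2.500 0.670 0.000
      vertex 7.500 0.670 0.000
      vertex 7.500 0.670 12.000
    endloop
  endfacet
  facet normal 0.0000 -1.0000 0.0000
    outer loop
      vertex 2.500 0.670 0.000
      vertex 7.500 0.670 12.000
      vertex 2.500 0.670 12.000
    endloop
  endfacet
  facet normal 0.8660 -0.5000 0.0000
    outer loop
      vertex 7.500 0.670 0.000
      vertex 10.000 5.000 0.000
      vertex 10.000 5.000 12.000
    endloop
  endfacet
  facet normal 0.8660 -0.5000 0.0000
    outer loop
      vertex 7.500 0.670 0.000
      vertex 10.000 5.000 12.000
      vertex 7.500 0.670 12.000
    endloop
  endfacet
endsolid part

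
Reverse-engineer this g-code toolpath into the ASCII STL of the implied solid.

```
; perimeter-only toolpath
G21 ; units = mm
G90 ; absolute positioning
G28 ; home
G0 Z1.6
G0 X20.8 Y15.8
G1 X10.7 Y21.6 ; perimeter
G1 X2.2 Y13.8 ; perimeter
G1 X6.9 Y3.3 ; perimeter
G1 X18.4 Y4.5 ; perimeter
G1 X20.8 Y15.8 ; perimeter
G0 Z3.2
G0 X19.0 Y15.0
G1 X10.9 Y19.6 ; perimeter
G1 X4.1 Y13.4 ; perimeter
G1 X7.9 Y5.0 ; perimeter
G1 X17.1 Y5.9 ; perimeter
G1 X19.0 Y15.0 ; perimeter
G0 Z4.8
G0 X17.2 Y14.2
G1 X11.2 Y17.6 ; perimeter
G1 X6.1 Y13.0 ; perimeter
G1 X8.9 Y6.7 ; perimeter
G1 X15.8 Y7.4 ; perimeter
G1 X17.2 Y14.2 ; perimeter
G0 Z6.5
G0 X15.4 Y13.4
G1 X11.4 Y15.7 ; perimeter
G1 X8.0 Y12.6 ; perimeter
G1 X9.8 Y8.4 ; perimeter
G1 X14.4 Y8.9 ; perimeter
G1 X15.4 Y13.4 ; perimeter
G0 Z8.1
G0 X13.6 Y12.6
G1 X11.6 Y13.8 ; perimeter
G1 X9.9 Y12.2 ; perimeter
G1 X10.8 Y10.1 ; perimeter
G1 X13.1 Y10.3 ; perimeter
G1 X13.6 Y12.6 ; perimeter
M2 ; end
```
solid part
  facet normal 0.0000 0.0000 -1.0000
    outer loop
      vertex 0.3 14.2 0.0
      vertex 10.5 23.5 0.0
      vertex 22.6 16.6 0.0
    endloop
  endfacet
  facet normal 0.0000 0.0000 -1.0000
    outer loop
      vertex 5.9 1.6 0.0
      vertex 0.3 14.2 0.0
      vertex 22.6 16.6 0.0
    endloop
  endfacet
  facet normal 0.0000 0.0000 -1.0000
    outer loop
      vertex 19.7 3.0 0.0
      vertex 5.9 1.6 0.0
      vertex 22.6 16.6 0.0
    endloop
  endfacet
  facet normal 0.3535 0.6200 0.7004
    outer loop
      vertex 22.6 16.6 0.0
      vertex 10.5 23.5 0.0
      vertex 11.8 11.8 9.7
    endloop
  endfacet
  facet normal -0.4808 0.5273 0.7005
    outer loop
      vertex 10.5 23.5 0.0
      vertex 0.3 14.2 0.0
      vertex 11.8 11.8 9.7
    endloop
  endfacet
  facet normal -0.6517 -0.2896 0.7010
    outer loop
      vertex 0.3 14.2 0.0
      vertex 5.9 1.6 0.0
      vertex 11.8 11.8 9.7
    endloop
  endfacet
  facet normal 0.0719 -0.7089 0.7017
    outer loop
      vertex 5.9 1.6 0.0
      vertex 19.7 3.0 0.0
      vertex 11.8 11.8 9.7
    endloop
  endfacet
  facet normal 0.6965 -0.1485 0.7020
    outer loop
      vertex 19.7 3.0 0.0
      vertex 22.6 16.6 0.0
      vertex 11.8 11.8 9.7
    endloop
  endfacet
endsolid part

The G0 Z moves step by Δz≈1.6 mm. The G1 loops shrink linearly with z, so the solid tapers from its base footprint up to z≈9.7. Closing with a flat bottom cap and the tapered top and triangulating gives 8 facets — a regular 5-sided pyramid, base circumscribed radius ≈ 11.8 mm, apex at z ≈ 9.7 mm.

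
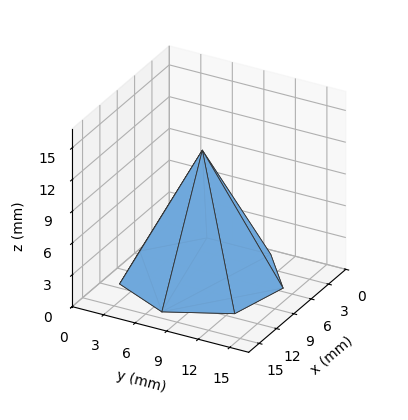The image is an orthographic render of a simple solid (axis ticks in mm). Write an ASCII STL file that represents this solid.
Reading the render: the shape is a regular 7-sided pyramid, base circumscribed radius ≈ 7 mm, apex at z ≈ 12 mm (dimensions read to the nearest mm from the axis ticks). For the STL, each face is triangulated and given an outward normal.

solid part
  facet normal 0.0000 0.0000 -1.0000
    outer loop
      vertex 5.442 13.824 0.000
      vertex 11.364 12.473 0.000
      vertex 14.000 7.000 0.000
    endloop
  endfacet
  facet normal 0.0000 0.0000 -1.0000
    outer loop
      vertex 0.693 10.037 0.000
      vertex 5.442 13.824 0.000
      vertex 14.000 7.000 0.000
    endloop
  endfacet
  facet normal 0.0000 0.0000 -1.0000
    outer loop
      vertex 0.693 3.963 0.000
      vertex 0.693 10.037 0.000
      vertex 14.000 7.000 0.000
    endloop
  endfacet
  facet normal 0.0000 0.0000 -1.0000
    outer loop
      vertex 5.442 0.176 0.000
      vertex 0.693 3.963 0.000
      vertex 14.000 7.000 0.000
    endloop
  endfacet
  facet normal 0.0000 0.0000 -1.0000
    outer loop
      vertex 11.364 1.527 0.000
      vertex 5.442 0.176 0.000
      vertex 14.000 7.000 0.000
    endloop
  endfacet
  facet normal 0.7975 0.3841 0.4652
    outer loop
      vertex 14.000 7.000 0.000
      vertex 11.364 12.473 0.000
      vertex 7.000 7.000 12.000
    endloop
  endfacet
  facet normal 0.1969 0.8630 0.4652
    outer loop
      vertex 11.364 12.473 0.000
      vertex 5.442 13.824 0.000
      vertex 7.000 7.000 12.000
    endloop
  endfacet
  facet normal -0.5519 0.6921 0.4652
    outer loop
      vertex 5.442 13.824 0.000
      vertex 0.693 10.037 0.000
      vertex 7.000 7.000 12.000
    endloop
  endfacet
  facet normal -0.8852 0.0000 0.4652
    outer loop
      vertex 0.693 10.037 0.000
      vertex 0.693 3.963 0.000
      vertex 7.000 7.000 12.000
    endloop
  endfacet
  facet normal -0.5519 -0.6921 0.4652
    outer loop
      vertex 0.693 3.963 0.000
      vertex 5.442 0.176 0.000
      vertex 7.000 7.000 12.000
    endloop
  endfacet
  facet normal 0.1969 -0.8630 0.4652
    outer loop
      vertex 5.442 0.176 0.000
      vertex 11.364 1.527 0.000
      vertex 7.000 7.000 12.000
    endloop
  endfacet
  facet normal 0.7975 -0.3841 0.4652
    outer loop
      vertex 11.364 1.527 0.000
      vertex 14.000 7.000 0.000
      vertex 7.000 7.000 12.000
    endloop
  endfacet
endsolid part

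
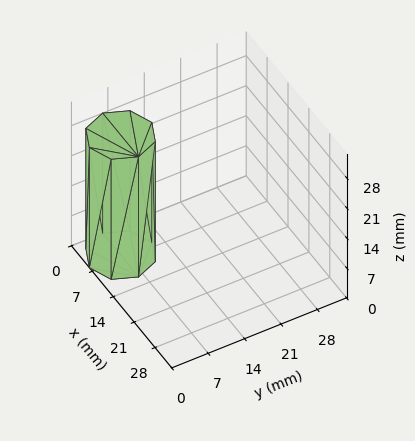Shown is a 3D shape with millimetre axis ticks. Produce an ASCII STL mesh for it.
Reading the render: the shape is a regular 8-sided prism (a cylinder approximated with 8 flat sides), circumscribed radius ≈ 6 mm, height ≈ 28 mm (dimensions read to the nearest mm from the axis ticks). For the STL, each face is triangulated and given an outward normal.

solid part
  facet normal 0.0000 0.0000 -1.0000
    outer loop
      vertex 6.00 12.00 0.00
      vertex 10.24 10.24 0.00
      vertex 12.00 6.00 0.00
    endloop
  endfacet
  facet normal 0.0000 0.0000 -1.0000
    outer loop
      vertex 1.76 10.24 0.00
      vertex 6.00 12.00 0.00
      vertex 12.00 6.00 0.00
    endloop
  endfacet
  facet normal 0.0000 0.0000 -1.0000
    outer loop
      vertex 0.00 6.00 0.00
      vertex 1.76 10.24 0.00
      vertex 12.00 6.00 0.00
    endloop
  endfacet
  facet normal 0.0000 0.0000 -1.0000
    outer loop
      vertex 1.76 1.76 0.00
      vertex 0.00 6.00 0.00
      vertex 12.00 6.00 0.00
    endloop
  endfacet
  facet normal 0.0000 0.0000 -1.0000
    outer loop
      vertex 6.00 0.00 0.00
      vertex 1.76 1.76 0.00
      vertex 12.00 6.00 0.00
    endloop
  endfacet
  facet normal 0.0000 0.0000 -1.0000
    outer loop
      vertex 10.24 1.76 0.00
      vertex 6.00 0.00 0.00
      vertex 12.00 6.00 0.00
    endloop
  endfacet
  facet normal 0.0000 0.0000 1.0000
    outer loop
      vertex 12.00 6.00 28.00
      vertex 10.24 10.24 28.00
      vertex 6.00 12.00 28.00
    endloop
  endfacet
  facet normal 0.0000 0.0000 1.0000
    outer loop
      vertex 12.00 6.00 28.00
      vertex 6.00 12.00 28.00
      vertex 1.76 10.24 28.00
    endloop
  endfacet
  facet normal 0.0000 0.0000 1.0000
    outer loop
      vertex 12.00 6.00 28.00
      vertex 1.76 10.24 28.00
      vertex 0.00 6.00 28.00
    endloop
  endfacet
  facet normal 0.0000 0.0000 1.0000
    outer loop
      vertex 12.00 6.00 28.00
      vertex 0.00 6.00 28.00
      vertex 1.76 1.76 28.00
    endloop
  endfacet
  facet normal 0.0000 0.0000 1.0000
    outer loop
      vertex 12.00 6.00 28.00
      vertex 1.76 1.76 28.00
      vertex 6.00 0.00 28.00
    endloop
  endfacet
  facet normal 0.0000 0.0000 1.0000
    outer loop
      vertex 12.00 6.00 28.00
      vertex 6.00 0.00 28.00
      vertex 10.24 1.76 28.00
    endloop
  endfacet
  facet normal 0.9236 0.3834 0.0000
    outer loop
      vertex 12.00 6.00 0.00
      vertex 10.24 10.24 0.00
      vertex 10.24 10.24 28.00
    endloop
  endfacet
  facet normal 0.9236 0.3834 0.0000
    outer loop
      vertex 12.00 6.00 0.00
      vertex 10.24 10.24 28.00
      vertex 12.00 6.00 28.00
    endloop
  endfacet
  facet normal 0.3834 0.9236 0.0000
    outer loop
      vertex 10.24 10.24 0.00
      vertex 6.00 12.00 0.00
      vertex 6.00 12.00 28.00
    endloop
  endfacet
  facet normal 0.3834 0.9236 0.0000
    outer loop
      vertex 10.24 10.24 0.00
      vertex 6.00 12.00 28.00
      vertex 10.24 10.24 28.00
    endloop
  endfacet
  facet normal -0.3834 0.9236 0.0000
    outer loop
      vertex 6.00 12.00 0.00
      vertex 1.76 10.24 0.00
      vertex 1.76 10.24 28.00
    endloop
  endfacet
  facet normal -0.3834 0.9236 0.0000
    outer loop
      vertex 6.00 12.00 0.00
      vertex 1.76 10.24 28.00
      vertex 6.00 12.00 28.00
    endloop
  endfacet
  facet normal -0.9236 0.3834 0.0000
    outer loop
      vertex 1.76 10.24 0.00
      vertex 0.00 6.00 0.00
      vertex 0.00 6.00 28.00
    endloop
  endfacet
  facet normal -0.9236 0.3834 0.0000
    outer loop
      vertex 1.76 10.24 0.00
      vertex 0.00 6.00 28.00
      vertex 1.76 10.24 28.00
    endloop
  endfacet
  facet normal -0.9236 -0.3834 0.0000
    outer loop
      vertex 0.00 6.00 0.00
      vertex 1.76 1.76 0.00
      vertex 1.76 1.76 28.00
    endloop
  endfacet
  facet normal -0.9236 -0.3834 0.0000
    outer loop
      vertex 0.00 6.00 0.00
      vertex 1.76 1.76 28.00
      vertex 0.00 6.00 28.00
    endloop
  endfacet
  facet normal -0.3834 -0.9236 0.0000
    outer loop
      vertex 1.76 1.76 0.00
      vertex 6.00 0.00 0.00
      vertex 6.00 0.00 28.00
    endloop
  endfacet
  facet normal -0.3834 -0.9236 0.0000
    outer loop
      vertex 1.76 1.76 0.00
      vertex 6.00 0.00 28.00
      vertex 1.76 1.76 28.00
    endloop
  endfacet
  facet normal 0.3834 -0.9236 0.0000
    outer loop
      vertex 6.00 0.00 0.00
      vertex 10.24 1.76 0.00
      vertex 10.24 1.76 28.00
    endloop
  endfacet
  facet normal 0.3834 -0.9236 0.0000
    outer loop
      vertex 6.00 0.00 0.00
      vertex 10.24 1.76 28.00
      vertex 6.00 0.00 28.00
    endloop
  endfacet
  facet normal 0.9236 -0.3834 0.0000
    outer loop
      vertex 10.24 1.76 0.00
      vertex 12.00 6.00 0.00
      vertex 12.00 6.00 28.00
    endloop
  endfacet
  facet normal 0.9236 -0.3834 0.0000
    outer loop
      vertex 10.24 1.76 0.00
      vertex 12.00 6.00 28.00
      vertex 10.24 1.76 28.00
    endloop
  endfacet
endsolid part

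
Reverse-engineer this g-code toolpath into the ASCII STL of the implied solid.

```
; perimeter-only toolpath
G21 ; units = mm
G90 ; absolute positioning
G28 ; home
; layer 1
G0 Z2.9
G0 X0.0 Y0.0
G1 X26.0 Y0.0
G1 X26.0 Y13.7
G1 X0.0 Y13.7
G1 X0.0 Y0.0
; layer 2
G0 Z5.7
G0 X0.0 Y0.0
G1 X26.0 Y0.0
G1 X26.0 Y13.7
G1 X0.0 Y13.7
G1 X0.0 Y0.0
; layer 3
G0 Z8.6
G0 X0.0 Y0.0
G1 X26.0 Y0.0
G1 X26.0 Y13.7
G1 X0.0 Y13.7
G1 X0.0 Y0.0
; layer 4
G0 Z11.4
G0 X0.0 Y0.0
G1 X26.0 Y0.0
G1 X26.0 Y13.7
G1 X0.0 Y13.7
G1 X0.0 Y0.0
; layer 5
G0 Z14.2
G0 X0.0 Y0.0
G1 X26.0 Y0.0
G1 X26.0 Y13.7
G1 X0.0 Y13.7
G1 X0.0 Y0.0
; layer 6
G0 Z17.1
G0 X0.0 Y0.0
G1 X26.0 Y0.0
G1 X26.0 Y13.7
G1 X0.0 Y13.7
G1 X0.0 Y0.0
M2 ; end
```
solid part
  facet normal 0.0000 0.0000 -1.0000
    outer loop
      vertex 26.0 13.7 0.0
      vertex 26.0 0.0 0.0
      vertex 0.0 0.0 0.0
    endloop
  endfacet
  facet normal 0.0000 0.0000 -1.0000
    outer loop
      vertex 0.0 13.7 0.0
      vertex 26.0 13.7 0.0
      vertex 0.0 0.0 0.0
    endloop
  endfacet
  facet normal 0.0000 0.0000 1.0000
    outer loop
      vertex 0.0 0.0 17.1
      vertex 26.0 0.0 17.1
      vertex 26.0 13.7 17.1
    endloop
  endfacet
  facet normal 0.0000 0.0000 1.0000
    outer loop
      vertex 0.0 0.0 17.1
      vertex 26.0 13.7 17.1
      vertex 0.0 13.7 17.1
    endloop
  endfacet
  facet normal 0.0000 -1.0000 0.0000
    outer loop
      vertex 0.0 0.0 0.0
      vertex 26.0 0.0 0.0
      vertex 26.0 0.0 17.1
    endloop
  endfacet
  facet normal 0.0000 -1.0000 0.0000
    outer loop
      vertex 0.0 0.0 0.0
      vertex 26.0 0.0 17.1
      vertex 0.0 0.0 17.1
    endloop
  endfacet
  facet normal 0.0000 1.0000 0.0000
    outer loop
      vertex 26.0 13.7 17.1
      vertex 26.0 13.7 0.0
      vertex 0.0 13.7 0.0
    endloop
  endfacet
  facet normal 0.0000 1.0000 0.0000
    outer loop
      vertex 0.0 13.7 17.1
      vertex 26.0 13.7 17.1
      vertex 0.0 13.7 0.0
    endloop
  endfacet
  facet normal -1.0000 0.0000 0.0000
    outer loop
      vertex 0.0 13.7 17.1
      vertex 0.0 13.7 0.0
      vertex 0.0 0.0 0.0
    endloop
  endfacet
  facet normal -1.0000 0.0000 0.0000
    outer loop
      vertex 0.0 0.0 17.1
      vertex 0.0 13.7 17.1
      vertex 0.0 0.0 0.0
    endloop
  endfacet
  facet normal 1.0000 0.0000 0.0000
    outer loop
      vertex 26.0 0.0 0.0
      vertex 26.0 13.7 0.0
      vertex 26.0 13.7 17.1
    endloop
  endfacet
  facet normal 1.0000 0.0000 0.0000
    outer loop
      vertex 26.0 0.0 0.0
      vertex 26.0 13.7 17.1
      vertex 26.0 0.0 17.1
    endloop
  endfacet
endsolid part

The G0 Z moves step by Δz≈2.9 mm. Every layer's G1 loop is the same polygon, so the solid is a straight extrusion of it from z=0 to z≈17.1. Closing with flat bottom and top caps and triangulating gives 12 facets — a rectangular box, roughly 26 × 13.7 mm footprint and 17.1 mm tall.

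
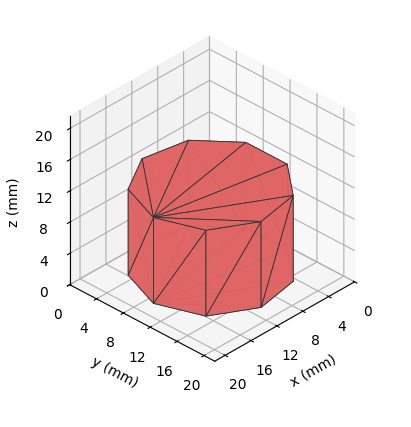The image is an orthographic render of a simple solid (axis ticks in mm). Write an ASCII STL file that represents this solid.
Reading the render: the shape is a regular 9-sided prism (a cylinder approximated with 9 flat sides), circumscribed radius ≈ 9 mm, height ≈ 11 mm (dimensions read to the nearest mm from the axis ticks). For the STL, each face is triangulated and given an outward normal.

solid part
  facet normal 0.0000 0.0000 -1.0000
    outer loop
      vertex 10.56 17.86 0.00
      vertex 15.89 14.79 0.00
      vertex 18.00 9.00 0.00
    endloop
  endfacet
  facet normal 0.0000 0.0000 -1.0000
    outer loop
      vertex 4.50 16.79 0.00
      vertex 10.56 17.86 0.00
      vertex 18.00 9.00 0.00
    endloop
  endfacet
  facet normal 0.0000 0.0000 -1.0000
    outer loop
      vertex 0.54 12.08 0.00
      vertex 4.50 16.79 0.00
      vertex 18.00 9.00 0.00
    endloop
  endfacet
  facet normal 0.0000 0.0000 -1.0000
    outer loop
      vertex 0.54 5.92 0.00
      vertex 0.54 12.08 0.00
      vertex 18.00 9.00 0.00
    endloop
  endfacet
  facet normal 0.0000 0.0000 -1.0000
    outer loop
      vertex 4.50 1.21 0.00
      vertex 0.54 5.92 0.00
      vertex 18.00 9.00 0.00
    endloop
  endfacet
  facet normal 0.0000 0.0000 -1.0000
    outer loop
      vertex 10.56 0.14 0.00
      vertex 4.50 1.21 0.00
      vertex 18.00 9.00 0.00
    endloop
  endfacet
  facet normal 0.0000 0.0000 -1.0000
    outer loop
      vertex 15.89 3.21 0.00
      vertex 10.56 0.14 0.00
      vertex 18.00 9.00 0.00
    endloop
  endfacet
  facet normal 0.0000 0.0000 1.0000
    outer loop
      vertex 18.00 9.00 11.00
      vertex 15.89 14.79 11.00
      vertex 10.56 17.86 11.00
    endloop
  endfacet
  facet normal 0.0000 0.0000 1.0000
    outer loop
      vertex 18.00 9.00 11.00
      vertex 10.56 17.86 11.00
      vertex 4.50 16.79 11.00
    endloop
  endfacet
  facet normal 0.0000 0.0000 1.0000
    outer loop
      vertex 18.00 9.00 11.00
      vertex 4.50 16.79 11.00
      vertex 0.54 12.08 11.00
    endloop
  endfacet
  facet normal 0.0000 0.0000 1.0000
    outer loop
      vertex 18.00 9.00 11.00
      vertex 0.54 12.08 11.00
      vertex 0.54 5.92 11.00
    endloop
  endfacet
  facet normal 0.0000 0.0000 1.0000
    outer loop
      vertex 18.00 9.00 11.00
      vertex 0.54 5.92 11.00
      vertex 4.50 1.21 11.00
    endloop
  endfacet
  facet normal 0.0000 0.0000 1.0000
    outer loop
      vertex 18.00 9.00 11.00
      vertex 4.50 1.21 11.00
      vertex 10.56 0.14 11.00
    endloop
  endfacet
  facet normal 0.0000 0.0000 1.0000
    outer loop
      vertex 18.00 9.00 11.00
      vertex 10.56 0.14 11.00
      vertex 15.89 3.21 11.00
    endloop
  endfacet
  facet normal 0.9396 0.3424 0.0000
    outer loop
      vertex 18.00 9.00 0.00
      vertex 15.89 14.79 0.00
      vertex 15.89 14.79 11.00
    endloop
  endfacet
  facet normal 0.9396 0.3424 0.0000
    outer loop
      vertex 18.00 9.00 0.00
      vertex 15.89 14.79 11.00
      vertex 18.00 9.00 11.00
    endloop
  endfacet
  facet normal 0.4991 0.8665 0.0000
    outer loop
      vertex 15.89 14.79 0.00
      vertex 10.56 17.86 0.00
      vertex 10.56 17.86 11.00
    endloop
  endfacet
  facet normal 0.4991 0.8665 0.0000
    outer loop
      vertex 15.89 14.79 0.00
      vertex 10.56 17.86 11.00
      vertex 15.89 14.79 11.00
    endloop
  endfacet
  facet normal -0.1739 0.9848 0.0000
    outer loop
      vertex 10.56 17.86 0.00
      vertex 4.50 16.79 0.00
      vertex 4.50 16.79 11.00
    endloop
  endfacet
  facet normal -0.1739 0.9848 0.0000
    outer loop
      vertex 10.56 17.86 0.00
      vertex 4.50 16.79 11.00
      vertex 10.56 17.86 11.00
    endloop
  endfacet
  facet normal -0.7654 0.6435 0.0000
    outer loop
      vertex 4.50 16.79 0.00
      vertex 0.54 12.08 0.00
      vertex 0.54 12.08 11.00
    endloop
  endfacet
  facet normal -0.7654 0.6435 0.0000
    outer loop
      vertex 4.50 16.79 0.00
      vertex 0.54 12.08 11.00
      vertex 4.50 16.79 11.00
    endloop
  endfacet
  facet normal -1.0000 0.0000 0.0000
    outer loop
      vertex 0.54 12.08 0.00
      vertex 0.54 5.92 0.00
      vertex 0.54 5.92 11.00
    endloop
  endfacet
  facet normal -1.0000 0.0000 0.0000
    outer loop
      vertex 0.54 12.08 0.00
      vertex 0.54 5.92 11.00
      vertex 0.54 12.08 11.00
    endloop
  endfacet
  facet normal -0.7654 -0.6435 0.0000
    outer loop
      vertex 0.54 5.92 0.00
      vertex 4.50 1.21 0.00
      vertex 4.50 1.21 11.00
    endloop
  endfacet
  facet normal -0.7654 -0.6435 0.0000
    outer loop
      vertex 0.54 5.92 0.00
      vertex 4.50 1.21 11.00
      vertex 0.54 5.92 11.00
    endloop
  endfacet
  facet normal -0.1739 -0.9848 0.0000
    outer loop
      vertex 4.50 1.21 0.00
      vertex 10.56 0.14 0.00
      vertex 10.56 0.14 11.00
    endloop
  endfacet
  facet normal -0.1739 -0.9848 0.0000
    outer loop
      vertex 4.50 1.21 0.00
      vertex 10.56 0.14 11.00
      vertex 4.50 1.21 11.00
    endloop
  endfacet
  facet normal 0.4991 -0.8665 0.0000
    outer loop
      vertex 10.56 0.14 0.00
      vertex 15.89 3.21 0.00
      vertex 15.89 3.21 11.00
    endloop
  endfacet
  facet normal 0.4991 -0.8665 0.0000
    outer loop
      vertex 10.56 0.14 0.00
      vertex 15.89 3.21 11.00
      vertex 10.56 0.14 11.00
    endloop
  endfacet
  facet normal 0.9396 -0.3424 0.0000
    outer loop
      vertex 15.89 3.21 0.00
      vertex 18.00 9.00 0.00
      vertex 18.00 9.00 11.00
    endloop
  endfacet
  facet normal 0.9396 -0.3424 0.0000
    outer loop
      vertex 15.89 3.21 0.00
      vertex 18.00 9.00 11.00
      vertex 15.89 3.21 11.00
    endloop
  endfacet
endsolid part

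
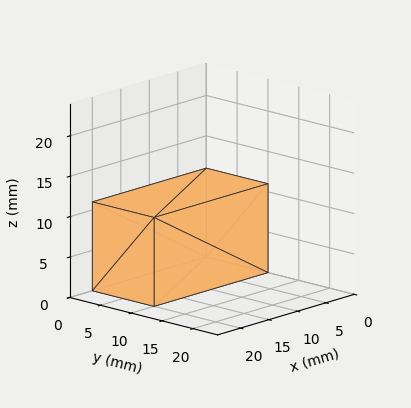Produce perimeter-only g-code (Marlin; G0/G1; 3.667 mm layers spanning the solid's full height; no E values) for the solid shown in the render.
Reading the render: the shape is a rectangular box, roughly 20 × 10 mm footprint and 11 mm tall (dimensions read to the nearest mm from the axis ticks). For the g-code, the solid's height is divided into equal slices at the stated Δz and each level perimeter traced with G1 moves after a G0 lift.

; perimeter-only toolpath
G21 ; units = mm
G90 ; absolute positioning
G28 ; home
; layer 1
G0 Z3.667
G0 X0.000 Y0.000
G1 X20.000 Y0.000
G1 X20.000 Y10.000
G1 X0.000 Y10.000
G1 X0.000 Y0.000
; layer 2
G0 Z7.333
G0 X0.000 Y0.000
G1 X20.000 Y0.000
G1 X20.000 Y10.000
G1 X0.000 Y10.000
G1 X0.000 Y0.000
; layer 3
G0 Z11.000
G0 X0.000 Y0.000
G1 X20.000 Y0.000
G1 X20.000 Y10.000
G1 X0.000 Y10.000
G1 X0.000 Y0.000
M2 ; end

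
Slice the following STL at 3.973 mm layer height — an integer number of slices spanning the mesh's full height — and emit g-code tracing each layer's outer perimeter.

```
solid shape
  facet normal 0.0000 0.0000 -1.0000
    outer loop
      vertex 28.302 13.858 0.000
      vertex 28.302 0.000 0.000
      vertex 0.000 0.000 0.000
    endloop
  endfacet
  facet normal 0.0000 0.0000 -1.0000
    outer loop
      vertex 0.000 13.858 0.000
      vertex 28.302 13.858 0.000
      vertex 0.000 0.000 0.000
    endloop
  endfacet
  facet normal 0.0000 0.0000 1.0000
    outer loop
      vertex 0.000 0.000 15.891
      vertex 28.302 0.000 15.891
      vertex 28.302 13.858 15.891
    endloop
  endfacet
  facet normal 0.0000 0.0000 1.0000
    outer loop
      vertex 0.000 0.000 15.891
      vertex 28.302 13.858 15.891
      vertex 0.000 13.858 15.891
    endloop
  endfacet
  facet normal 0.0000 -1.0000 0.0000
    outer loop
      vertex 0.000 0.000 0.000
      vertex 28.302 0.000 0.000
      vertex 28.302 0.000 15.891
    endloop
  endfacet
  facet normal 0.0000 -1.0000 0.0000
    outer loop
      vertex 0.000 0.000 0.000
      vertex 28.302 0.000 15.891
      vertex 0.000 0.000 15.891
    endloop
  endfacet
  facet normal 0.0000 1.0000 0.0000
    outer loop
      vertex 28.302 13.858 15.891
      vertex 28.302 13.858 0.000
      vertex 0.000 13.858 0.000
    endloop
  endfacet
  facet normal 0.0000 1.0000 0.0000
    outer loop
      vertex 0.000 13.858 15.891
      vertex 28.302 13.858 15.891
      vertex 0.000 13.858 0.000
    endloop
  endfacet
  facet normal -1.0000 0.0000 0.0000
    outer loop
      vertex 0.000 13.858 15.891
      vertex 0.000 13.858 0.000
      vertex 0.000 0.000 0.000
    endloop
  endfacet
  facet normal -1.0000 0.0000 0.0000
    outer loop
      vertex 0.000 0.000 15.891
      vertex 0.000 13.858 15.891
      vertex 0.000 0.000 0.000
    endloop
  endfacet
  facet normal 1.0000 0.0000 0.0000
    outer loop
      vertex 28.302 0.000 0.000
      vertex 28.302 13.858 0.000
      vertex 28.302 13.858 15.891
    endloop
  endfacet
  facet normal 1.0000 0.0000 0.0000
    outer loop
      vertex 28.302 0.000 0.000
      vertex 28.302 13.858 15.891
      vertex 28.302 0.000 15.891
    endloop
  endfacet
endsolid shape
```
; perimeter-only toolpath
G21 ; units = mm
G90 ; absolute positioning
G28 ; home
; layer 1
G0 Z3.973
G0 X0.000 Y0.000
G1 X28.302 Y0.000
G1 X28.302 Y13.858
G1 X0.000 Y13.858
G1 X0.000 Y0.000
; layer 2
G0 Z7.946
G0 X0.000 Y0.000
G1 X28.302 Y0.000
G1 X28.302 Y13.858
G1 X0.000 Y13.858
G1 X0.000 Y0.000
; layer 3
G0 Z11.918
G0 X0.000 Y0.000
G1 X28.302 Y0.000
G1 X28.302 Y13.858
G1 X0.000 Y13.858
G1 X0.000 Y0.000
; layer 4
G0 Z15.891
G0 X0.000 Y0.000
G1 X28.302 Y0.000
G1 X28.302 Y13.858
G1 X0.000 Y13.858
G1 X0.000 Y0.000
M2 ; end

The solid is a rectangular box, roughly 28.3 × 13.9 mm footprint and 15.9 mm tall. Slicing at Δz = 3.973 mm — 4 equal slices spanning the solid's height, so layer i sits at z = i·h/4 — gives 4 non-empty perimeters. Each is a 4-segment closed polygon; G0 lifts to the layer z and rapids to the start vertex, then G1 traces the edges.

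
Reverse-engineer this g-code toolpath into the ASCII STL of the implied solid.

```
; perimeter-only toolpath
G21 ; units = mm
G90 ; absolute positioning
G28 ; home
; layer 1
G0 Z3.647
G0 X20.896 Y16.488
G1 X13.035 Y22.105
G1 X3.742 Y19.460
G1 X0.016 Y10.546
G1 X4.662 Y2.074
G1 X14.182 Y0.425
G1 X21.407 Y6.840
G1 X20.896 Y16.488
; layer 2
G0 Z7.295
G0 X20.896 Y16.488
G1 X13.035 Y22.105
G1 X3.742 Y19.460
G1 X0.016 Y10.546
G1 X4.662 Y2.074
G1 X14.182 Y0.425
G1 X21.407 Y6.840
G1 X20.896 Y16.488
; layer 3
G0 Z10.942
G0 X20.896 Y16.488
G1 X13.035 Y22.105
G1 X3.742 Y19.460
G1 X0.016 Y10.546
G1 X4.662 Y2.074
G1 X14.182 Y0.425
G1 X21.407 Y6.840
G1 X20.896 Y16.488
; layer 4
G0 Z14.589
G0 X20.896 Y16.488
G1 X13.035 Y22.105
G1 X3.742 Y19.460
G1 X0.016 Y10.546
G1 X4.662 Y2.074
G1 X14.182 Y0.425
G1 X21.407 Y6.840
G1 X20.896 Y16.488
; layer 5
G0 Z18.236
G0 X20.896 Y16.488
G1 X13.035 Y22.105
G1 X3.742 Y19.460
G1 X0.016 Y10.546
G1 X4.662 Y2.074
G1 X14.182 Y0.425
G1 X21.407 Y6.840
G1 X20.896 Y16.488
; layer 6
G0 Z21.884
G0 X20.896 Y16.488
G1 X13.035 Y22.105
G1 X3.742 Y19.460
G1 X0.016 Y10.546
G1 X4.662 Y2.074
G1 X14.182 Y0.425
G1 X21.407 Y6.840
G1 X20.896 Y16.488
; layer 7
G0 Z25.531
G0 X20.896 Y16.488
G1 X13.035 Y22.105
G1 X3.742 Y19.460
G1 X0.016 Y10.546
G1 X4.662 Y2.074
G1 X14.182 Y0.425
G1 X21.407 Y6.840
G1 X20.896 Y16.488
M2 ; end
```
solid part
  facet normal 0.0000 0.0000 -1.0000
    outer loop
      vertex 3.742 19.460 0.000
      vertex 13.035 22.105 0.000
      vertex 20.896 16.488 0.000
    endloop
  endfacet
  facet normal 0.0000 0.0000 -1.0000
    outer loop
      vertex 0.016 10.546 0.000
      vertex 3.742 19.460 0.000
      vertex 20.896 16.488 0.000
    endloop
  endfacet
  facet normal 0.0000 0.0000 -1.0000
    outer loop
      vertex 4.662 2.074 0.000
      vertex 0.016 10.546 0.000
      vertex 20.896 16.488 0.000
    endloop
  endfacet
  facet normal 0.0000 0.0000 -1.0000
    outer loop
      vertex 14.182 0.425 0.000
      vertex 4.662 2.074 0.000
      vertex 20.896 16.488 0.000
    endloop
  endfacet
  facet normal 0.0000 0.0000 -1.0000
    outer loop
      vertex 21.407 6.840 0.000
      vertex 14.182 0.425 0.000
      vertex 20.896 16.488 0.000
    endloop
  endfacet
  facet normal 0.0000 0.0000 1.0000
    outer loop
      vertex 20.896 16.488 25.531
      vertex 13.035 22.105 25.531
      vertex 3.742 19.460 25.531
    endloop
  endfacet
  facet normal 0.0000 0.0000 1.0000
    outer loop
      vertex 20.896 16.488 25.531
      vertex 3.742 19.460 25.531
      vertex 0.016 10.546 25.531
    endloop
  endfacet
  facet normal 0.0000 0.0000 1.0000
    outer loop
      vertex 20.896 16.488 25.531
      vertex 0.016 10.546 25.531
      vertex 4.662 2.074 25.531
    endloop
  endfacet
  facet normal 0.0000 0.0000 1.0000
    outer loop
      vertex 20.896 16.488 25.531
      vertex 4.662 2.074 25.531
      vertex 14.182 0.425 25.531
    endloop
  endfacet
  facet normal 0.0000 0.0000 1.0000
    outer loop
      vertex 20.896 16.488 25.531
      vertex 14.182 0.425 25.531
      vertex 21.407 6.840 25.531
    endloop
  endfacet
  facet normal 0.5814 0.8136 0.0000
    outer loop
      vertex 20.896 16.488 0.000
      vertex 13.035 22.105 0.000
      vertex 13.035 22.105 25.531
    endloop
  endfacet
  facet normal 0.5814 0.8136 0.0000
    outer loop
      vertex 20.896 16.488 0.000
      vertex 13.035 22.105 25.531
      vertex 20.896 16.488 25.531
    endloop
  endfacet
  facet normal -0.2738 0.9618 0.0000
    outer loop
      vertex 13.035 22.105 0.000
      vertex 3.742 19.460 0.000
      vertex 3.742 19.460 25.531
    endloop
  endfacet
  facet normal -0.2738 0.9618 0.0000
    outer loop
      vertex 13.035 22.105 0.000
      vertex 3.742 19.460 25.531
      vertex 13.035 22.105 25.531
    endloop
  endfacet
  facet normal -0.9226 0.3857 0.0000
    outer loop
      vertex 3.742 19.460 0.000
      vertex 0.016 10.546 0.000
      vertex 0.016 10.546 25.531
    endloop
  endfacet
  facet normal -0.9226 0.3857 0.0000
    outer loop
      vertex 3.742 19.460 0.000
      vertex 0.016 10.546 25.531
      vertex 3.742 19.460 25.531
    endloop
  endfacet
  facet normal -0.8768 -0.4808 0.0000
    outer loop
      vertex 0.016 10.546 0.000
      vertex 4.662 2.074 0.000
      vertex 4.662 2.074 25.531
    endloop
  endfacet
  facet normal -0.8768 -0.4808 0.0000
    outer loop
      vertex 0.016 10.546 0.000
      vertex 4.662 2.074 25.531
      vertex 0.016 10.546 25.531
    endloop
  endfacet
  facet normal -0.1707 -0.9853 0.0000
    outer loop
      vertex 4.662 2.074 0.000
      vertex 14.182 0.425 0.000
      vertex 14.182 0.425 25.531
    endloop
  endfacet
  facet normal -0.1707 -0.9853 0.0000
    outer loop
      vertex 4.662 2.074 0.000
      vertex 14.182 0.425 25.531
      vertex 4.662 2.074 25.531
    endloop
  endfacet
  facet normal 0.6639 -0.7478 0.0000
    outer loop
      vertex 14.182 0.425 0.000
      vertex 21.407 6.840 0.000
      vertex 21.407 6.840 25.531
    endloop
  endfacet
  facet normal 0.6639 -0.7478 0.0000
    outer loop
      vertex 14.182 0.425 0.000
      vertex 21.407 6.840 25.531
      vertex 14.182 0.425 25.531
    endloop
  endfacet
  facet normal 0.9986 0.0529 0.0000
    outer loop
      vertex 21.407 6.840 0.000
      vertex 20.896 16.488 0.000
      vertex 20.896 16.488 25.531
    endloop
  endfacet
  facet normal 0.9986 0.0529 0.0000
    outer loop
      vertex 21.407 6.840 0.000
      vertex 20.896 16.488 25.531
      vertex 21.407 6.840 25.531
    endloop
  endfacet
endsolid part

The G0 Z moves step by Δz≈3.647 mm. Every layer's G1 loop is the same polygon, so the solid is a straight extrusion of it from z=0 to z≈25.5. Closing with flat bottom and top caps and triangulating gives 24 facets — a regular 7-sided prism (a cylinder approximated with 7 flat sides), circumscribed radius ≈ 11.1 mm, height ≈ 25.5 mm.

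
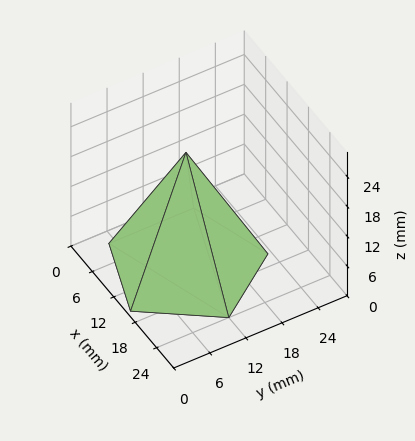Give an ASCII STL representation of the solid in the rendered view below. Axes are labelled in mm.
Reading the render: the shape is a regular 5-sided pyramid, base circumscribed radius ≈ 12 mm, apex at z ≈ 23 mm (dimensions read to the nearest mm from the axis ticks). For the STL, each face is triangulated and given an outward normal.

solid part
  facet normal 0.0000 0.0000 -1.0000
    outer loop
      vertex 2.292 19.053 0.000
      vertex 15.708 23.413 0.000
      vertex 24.000 12.000 0.000
    endloop
  endfacet
  facet normal 0.0000 0.0000 -1.0000
    outer loop
      vertex 2.292 4.947 0.000
      vertex 2.292 19.053 0.000
      vertex 24.000 12.000 0.000
    endloop
  endfacet
  facet normal 0.0000 0.0000 -1.0000
    outer loop
      vertex 15.708 0.587 0.000
      vertex 2.292 4.947 0.000
      vertex 24.000 12.000 0.000
    endloop
  endfacet
  facet normal 0.7453 0.5415 0.3889
    outer loop
      vertex 24.000 12.000 0.000
      vertex 15.708 23.413 0.000
      vertex 12.000 12.000 23.000
    endloop
  endfacet
  facet normal -0.2847 0.8762 0.3889
    outer loop
      vertex 15.708 23.413 0.000
      vertex 2.292 19.053 0.000
      vertex 12.000 12.000 23.000
    endloop
  endfacet
  facet normal -0.9213 0.0000 0.3889
    outer loop
      vertex 2.292 19.053 0.000
      vertex 2.292 4.947 0.000
      vertex 12.000 12.000 23.000
    endloop
  endfacet
  facet normal -0.2847 -0.8762 0.3889
    outer loop
      vertex 2.292 4.947 0.000
      vertex 15.708 0.587 0.000
      vertex 12.000 12.000 23.000
    endloop
  endfacet
  facet normal 0.7453 -0.5415 0.3889
    outer loop
      vertex 15.708 0.587 0.000
      vertex 24.000 12.000 0.000
      vertex 12.000 12.000 23.000
    endloop
  endfacet
endsolid part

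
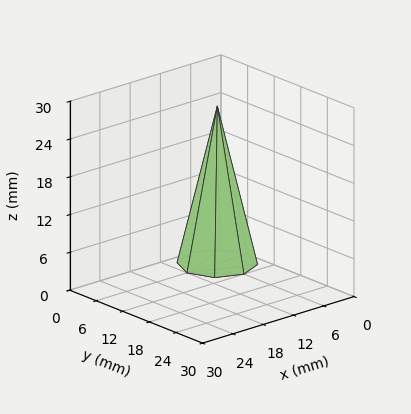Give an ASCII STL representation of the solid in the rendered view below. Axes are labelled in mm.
Reading the render: the shape is a regular 8-sided pyramid, base circumscribed radius ≈ 6 mm, apex at z ≈ 25 mm (dimensions read to the nearest mm from the axis ticks). For the STL, each face is triangulated and given an outward normal.

solid part
  facet normal 0.0000 0.0000 -1.0000
    outer loop
      vertex 6.000 12.000 0.000
      vertex 10.243 10.243 0.000
      vertex 12.000 6.000 0.000
    endloop
  endfacet
  facet normal 0.0000 0.0000 -1.0000
    outer loop
      vertex 1.757 10.243 0.000
      vertex 6.000 12.000 0.000
      vertex 12.000 6.000 0.000
    endloop
  endfacet
  facet normal 0.0000 0.0000 -1.0000
    outer loop
      vertex 0.000 6.000 0.000
      vertex 1.757 10.243 0.000
      vertex 12.000 6.000 0.000
    endloop
  endfacet
  facet normal 0.0000 0.0000 -1.0000
    outer loop
      vertex 1.757 1.757 0.000
      vertex 0.000 6.000 0.000
      vertex 12.000 6.000 0.000
    endloop
  endfacet
  facet normal 0.0000 0.0000 -1.0000
    outer loop
      vertex 6.000 0.000 0.000
      vertex 1.757 1.757 0.000
      vertex 12.000 6.000 0.000
    endloop
  endfacet
  facet normal 0.0000 0.0000 -1.0000
    outer loop
      vertex 10.243 1.757 0.000
      vertex 6.000 0.000 0.000
      vertex 12.000 6.000 0.000
    endloop
  endfacet
  facet normal 0.9020 0.3735 0.2165
    outer loop
      vertex 12.000 6.000 0.000
      vertex 10.243 10.243 0.000
      vertex 6.000 6.000 25.000
    endloop
  endfacet
  facet normal 0.3735 0.9020 0.2165
    outer loop
      vertex 10.243 10.243 0.000
      vertex 6.000 12.000 0.000
      vertex 6.000 6.000 25.000
    endloop
  endfacet
  facet normal -0.3735 0.9020 0.2165
    outer loop
      vertex 6.000 12.000 0.000
      vertex 1.757 10.243 0.000
      vertex 6.000 6.000 25.000
    endloop
  endfacet
  facet normal -0.9020 0.3735 0.2165
    outer loop
      vertex 1.757 10.243 0.000
      vertex 0.000 6.000 0.000
      vertex 6.000 6.000 25.000
    endloop
  endfacet
  facet normal -0.9020 -0.3735 0.2165
    outer loop
      vertex 0.000 6.000 0.000
      vertex 1.757 1.757 0.000
      vertex 6.000 6.000 25.000
    endloop
  endfacet
  facet normal -0.3735 -0.9020 0.2165
    outer loop
      vertex 1.757 1.757 0.000
      vertex 6.000 0.000 0.000
      vertex 6.000 6.000 25.000
    endloop
  endfacet
  facet normal 0.3735 -0.9020 0.2165
    outer loop
      vertex 6.000 0.000 0.000
      vertex 10.243 1.757 0.000
      vertex 6.000 6.000 25.000
    endloop
  endfacet
  facet normal 0.9020 -0.3735 0.2165
    outer loop
      vertex 10.243 1.757 0.000
      vertex 12.000 6.000 0.000
      vertex 6.000 6.000 25.000
    endloop
  endfacet
endsolid part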